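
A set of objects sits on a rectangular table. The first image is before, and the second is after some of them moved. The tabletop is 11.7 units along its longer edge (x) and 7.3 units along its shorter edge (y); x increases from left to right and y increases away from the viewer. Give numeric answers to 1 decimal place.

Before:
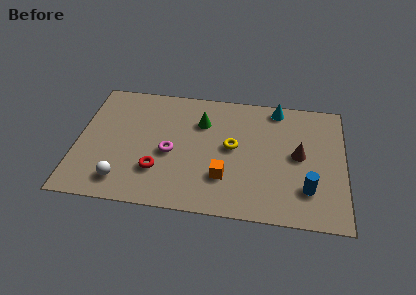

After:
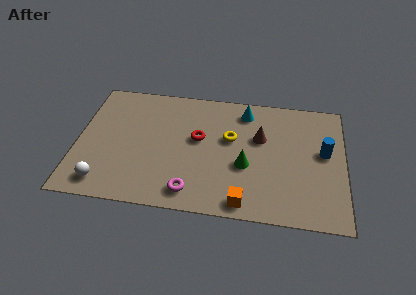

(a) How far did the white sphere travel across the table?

0.8

The white sphere was near (2.1, 1.3) before and (1.3, 1.1) after, so it travelled √(0.8² + 0.2²) ≈ 0.8 units.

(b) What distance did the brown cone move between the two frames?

1.9

The brown cone moved from about (9.7, 3.8) to (8.0, 4.6), a distance of √(1.7² + 0.8²) ≈ 1.9.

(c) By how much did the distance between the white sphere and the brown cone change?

-0.4

They were about 8.0 units apart before and 7.6 after — 0.4 units closer together.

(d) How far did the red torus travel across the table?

2.7

The red torus was near (3.6, 2.1) before and (5.3, 4.2) after, so it travelled √(1.7² + 2.1²) ≈ 2.7 units.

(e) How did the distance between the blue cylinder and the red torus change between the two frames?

-1.0

The distance was about 6.5 in the first image and 5.5 in the second, so they moved 1.0 units closer together.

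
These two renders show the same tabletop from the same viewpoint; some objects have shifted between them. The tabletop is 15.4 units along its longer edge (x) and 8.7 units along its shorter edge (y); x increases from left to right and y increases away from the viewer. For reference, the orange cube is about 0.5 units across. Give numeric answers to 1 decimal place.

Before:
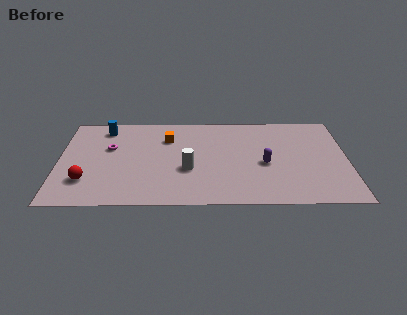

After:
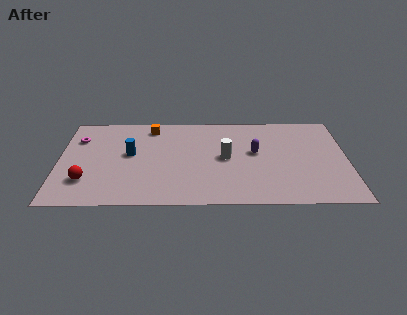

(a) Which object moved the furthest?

the blue cylinder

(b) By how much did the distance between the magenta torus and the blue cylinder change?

+1.3

The distance was about 1.9 in the first image and 3.2 in the second, so they moved 1.3 units further apart.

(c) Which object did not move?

the red sphere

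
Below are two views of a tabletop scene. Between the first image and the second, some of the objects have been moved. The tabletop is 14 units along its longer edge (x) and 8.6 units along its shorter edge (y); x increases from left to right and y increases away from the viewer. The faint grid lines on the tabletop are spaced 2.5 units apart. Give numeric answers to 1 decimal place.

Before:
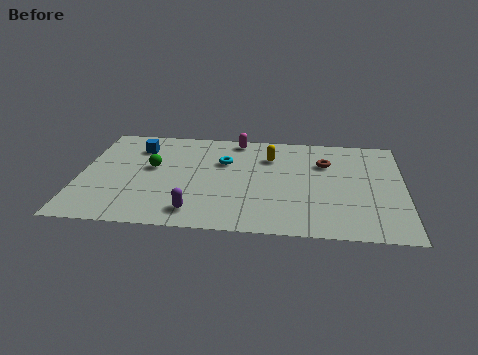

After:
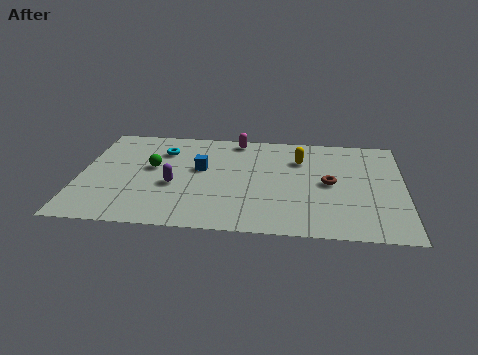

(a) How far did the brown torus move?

1.7

The brown torus was near (10.6, 6.0) before and (10.8, 4.3) after, so it travelled √(0.2² + 1.7²) ≈ 1.7 units.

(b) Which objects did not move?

the green sphere and the magenta capsule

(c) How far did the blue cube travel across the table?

3.2

The blue cube was near (2.4, 6.6) before and (5.2, 5.0) after, so it travelled √(2.8² + 1.6²) ≈ 3.2 units.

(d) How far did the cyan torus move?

2.8

From (6.2, 5.7) to (3.5, 6.4), the cyan torus covered √(2.7² + 0.7²) ≈ 2.8 units.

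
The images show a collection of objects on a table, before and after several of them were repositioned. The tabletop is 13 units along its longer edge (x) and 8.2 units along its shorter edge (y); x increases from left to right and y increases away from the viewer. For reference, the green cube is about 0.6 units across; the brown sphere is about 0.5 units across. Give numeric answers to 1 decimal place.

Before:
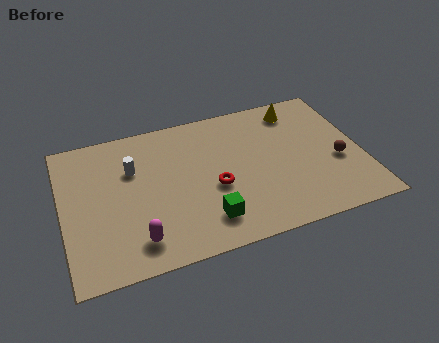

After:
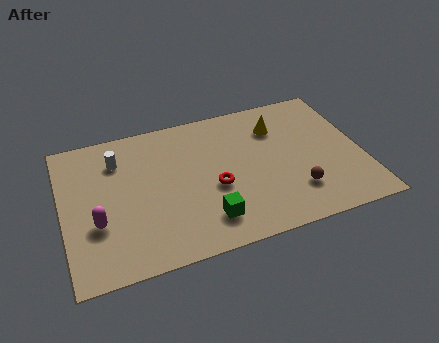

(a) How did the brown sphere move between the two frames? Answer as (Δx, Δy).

(-2.0, -1.2)

The brown sphere started near (11.9, 3.3) and ended near (9.9, 2.1).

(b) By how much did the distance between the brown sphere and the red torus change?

-1.8

They were about 5.4 units apart before and 3.6 after — 1.8 units closer together.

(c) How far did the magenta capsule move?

2.1

From (3.0, 1.5) to (1.4, 2.9), the magenta capsule covered √(1.6² + 1.4²) ≈ 2.1 units.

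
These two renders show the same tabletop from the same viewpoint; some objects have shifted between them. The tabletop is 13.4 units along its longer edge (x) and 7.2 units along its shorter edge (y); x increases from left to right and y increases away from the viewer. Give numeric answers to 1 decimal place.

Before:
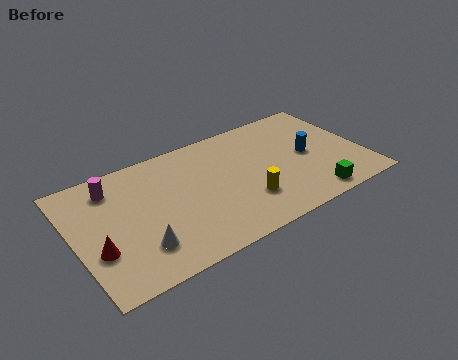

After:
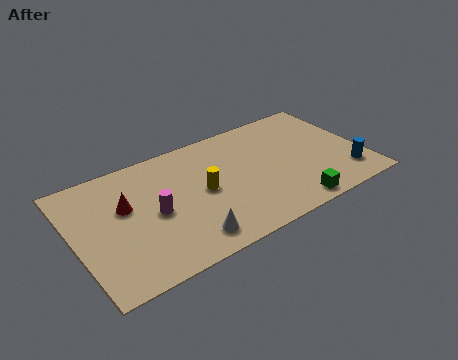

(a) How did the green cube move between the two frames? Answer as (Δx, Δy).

(-1.0, -0.1)

The green cube was at about (10.6, 0.9) and moved to about (9.6, 0.8).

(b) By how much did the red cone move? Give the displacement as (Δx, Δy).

(1.5, 1.9)

From the two frames, the red cone sits at roughly (0.9, 2.5) before and (2.4, 4.4) after.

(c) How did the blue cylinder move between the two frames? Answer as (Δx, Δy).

(1.5, -2.0)

The blue cylinder started near (10.9, 3.6) and ended near (12.4, 1.6).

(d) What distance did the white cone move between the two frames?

2.2

The white cone was near (2.7, 1.8) before and (4.8, 1.2) after, so it travelled √(2.1² + 0.6²) ≈ 2.2 units.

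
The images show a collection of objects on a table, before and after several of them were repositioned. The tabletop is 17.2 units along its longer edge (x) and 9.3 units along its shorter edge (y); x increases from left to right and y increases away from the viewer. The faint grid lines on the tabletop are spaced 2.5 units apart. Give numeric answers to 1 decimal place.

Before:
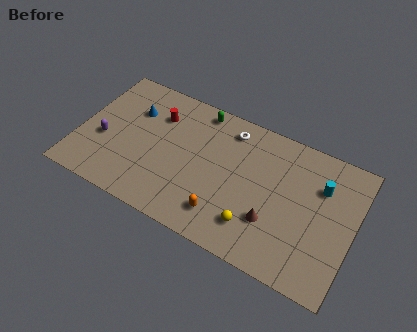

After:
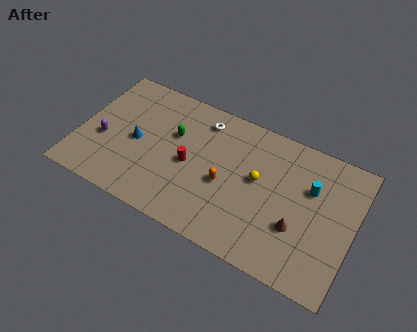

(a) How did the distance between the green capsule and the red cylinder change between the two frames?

-0.9

Before: roughly 2.9 units apart; after: 2.0. That's 0.9 units closer together.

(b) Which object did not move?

the purple capsule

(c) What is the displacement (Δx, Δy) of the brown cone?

(1.5, 0.3)

The brown cone started near (12.4, 2.9) and ended near (13.9, 3.2).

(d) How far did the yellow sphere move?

3.1

From (11.4, 2.1) to (11.2, 5.2), the yellow sphere covered √(0.2² + 3.1²) ≈ 3.1 units.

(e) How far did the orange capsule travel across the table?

2.1

From (9.5, 1.9) to (9.3, 4.0), the orange capsule covered √(0.2² + 2.1²) ≈ 2.1 units.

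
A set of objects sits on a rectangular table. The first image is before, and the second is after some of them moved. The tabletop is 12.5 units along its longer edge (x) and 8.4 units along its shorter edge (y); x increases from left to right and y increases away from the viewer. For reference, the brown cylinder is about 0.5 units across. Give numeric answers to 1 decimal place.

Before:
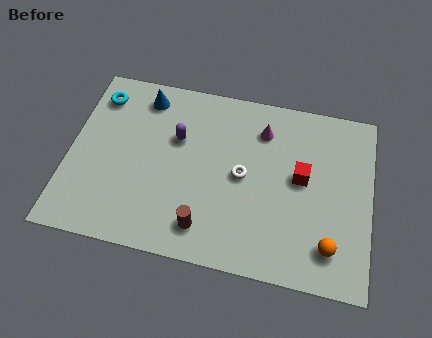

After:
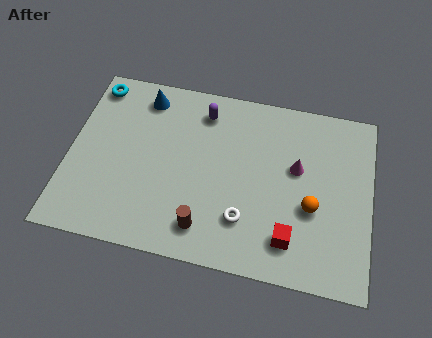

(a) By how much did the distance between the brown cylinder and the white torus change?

-1.3

Before: roughly 3.0 units apart; after: 1.7. That's 1.3 units closer together.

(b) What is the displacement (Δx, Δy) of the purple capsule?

(1.0, 1.5)

The purple capsule started near (4.4, 5.4) and ended near (5.4, 6.9).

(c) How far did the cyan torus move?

0.5

From (1.0, 6.8) to (0.8, 7.3), the cyan torus covered √(0.2² + 0.5²) ≈ 0.5 units.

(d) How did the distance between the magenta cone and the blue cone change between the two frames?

+1.8

The distance was about 5.0 in the first image and 6.8 in the second, so they moved 1.8 units further apart.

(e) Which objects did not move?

the blue cone and the brown cylinder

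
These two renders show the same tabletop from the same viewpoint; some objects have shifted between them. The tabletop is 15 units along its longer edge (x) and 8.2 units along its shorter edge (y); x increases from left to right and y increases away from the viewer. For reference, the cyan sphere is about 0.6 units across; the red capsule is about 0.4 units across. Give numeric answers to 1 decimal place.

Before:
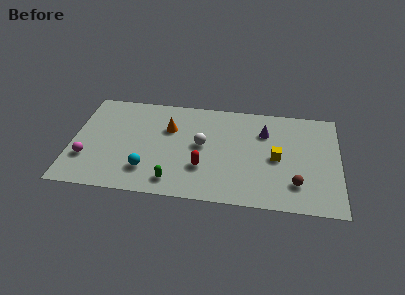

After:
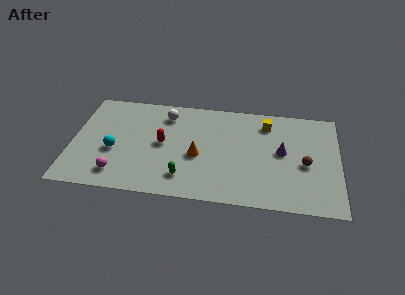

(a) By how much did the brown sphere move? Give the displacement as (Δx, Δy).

(0.5, 1.6)

The brown sphere was at about (12.6, 2.0) and moved to about (13.1, 3.6).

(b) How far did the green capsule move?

0.7

From (5.8, 1.3) to (6.4, 1.7), the green capsule covered √(0.6² + 0.4²) ≈ 0.7 units.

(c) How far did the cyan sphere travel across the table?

2.3

The cyan sphere was near (4.3, 2.0) before and (2.4, 3.3) after, so it travelled √(1.9² + 1.3²) ≈ 2.3 units.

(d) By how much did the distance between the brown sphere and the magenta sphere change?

-1.1

The distance was about 11.7 in the first image and 10.6 in the second, so they moved 1.1 units closer together.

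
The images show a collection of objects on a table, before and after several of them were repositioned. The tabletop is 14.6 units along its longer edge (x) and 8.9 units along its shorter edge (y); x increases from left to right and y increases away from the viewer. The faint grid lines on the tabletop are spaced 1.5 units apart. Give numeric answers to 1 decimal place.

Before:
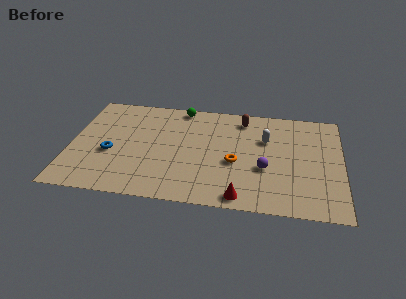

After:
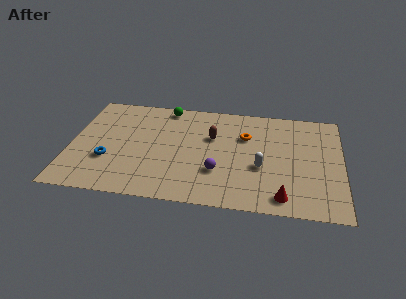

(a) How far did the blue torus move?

0.6

The blue torus moved from about (2.2, 3.6) to (2.1, 3.0), a distance of √(0.1² + 0.6²) ≈ 0.6.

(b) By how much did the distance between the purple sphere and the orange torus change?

+1.9

Before: roughly 1.6 units apart; after: 3.5. That's 1.9 units further apart.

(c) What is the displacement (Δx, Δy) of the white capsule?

(-0.2, -2.4)

From the two frames, the white capsule sits at roughly (10.5, 5.9) before and (10.3, 3.5) after.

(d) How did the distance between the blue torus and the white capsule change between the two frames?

-0.4

They were about 8.6 units apart before and 8.2 after — 0.4 units closer together.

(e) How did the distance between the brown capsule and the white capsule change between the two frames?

+1.4

They were about 2.1 units apart before and 3.5 after — 1.4 units further apart.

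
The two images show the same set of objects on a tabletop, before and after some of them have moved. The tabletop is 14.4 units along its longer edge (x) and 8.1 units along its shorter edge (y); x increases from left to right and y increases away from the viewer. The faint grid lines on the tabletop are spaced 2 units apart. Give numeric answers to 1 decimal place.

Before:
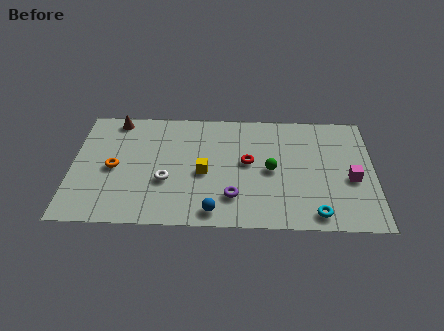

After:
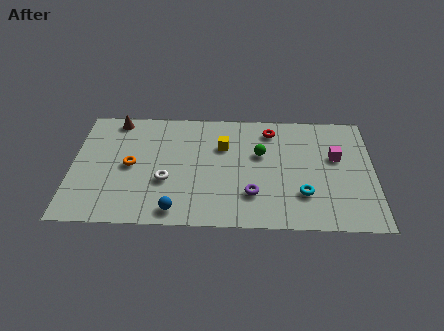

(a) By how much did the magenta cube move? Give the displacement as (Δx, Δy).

(-0.7, 1.5)

The magenta cube was at about (13.3, 3.4) and moved to about (12.6, 4.9).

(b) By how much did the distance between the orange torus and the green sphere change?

-1.2

The distance was about 7.5 in the first image and 6.3 in the second, so they moved 1.2 units closer together.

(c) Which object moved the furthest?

the red torus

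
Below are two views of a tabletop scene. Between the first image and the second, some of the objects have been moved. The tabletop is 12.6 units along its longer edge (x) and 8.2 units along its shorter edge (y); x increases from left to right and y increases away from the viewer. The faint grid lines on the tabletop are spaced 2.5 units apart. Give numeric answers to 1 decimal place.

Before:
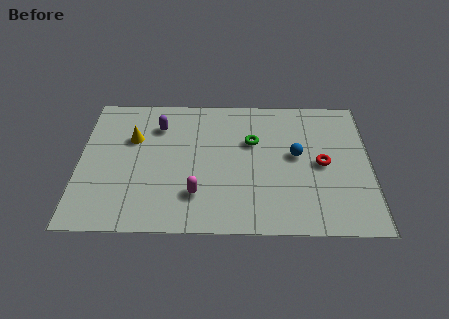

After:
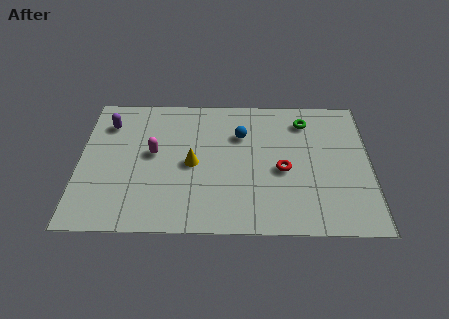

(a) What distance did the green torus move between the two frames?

2.6

The green torus was near (7.5, 5.3) before and (9.8, 6.6) after, so it travelled √(2.3² + 1.3²) ≈ 2.6 units.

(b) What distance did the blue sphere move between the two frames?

2.7

The blue sphere moved from about (9.4, 4.5) to (7.0, 5.7), a distance of √(2.4² + 1.2²) ≈ 2.7.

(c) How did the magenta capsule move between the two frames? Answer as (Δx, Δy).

(-1.9, 2.4)

The magenta capsule was at about (5.1, 2.1) and moved to about (3.2, 4.5).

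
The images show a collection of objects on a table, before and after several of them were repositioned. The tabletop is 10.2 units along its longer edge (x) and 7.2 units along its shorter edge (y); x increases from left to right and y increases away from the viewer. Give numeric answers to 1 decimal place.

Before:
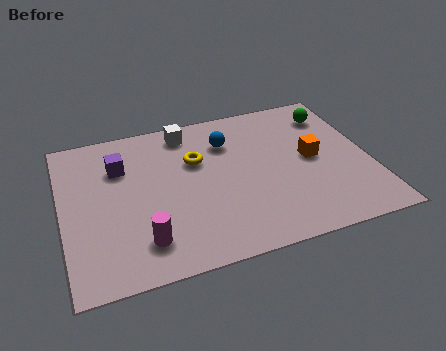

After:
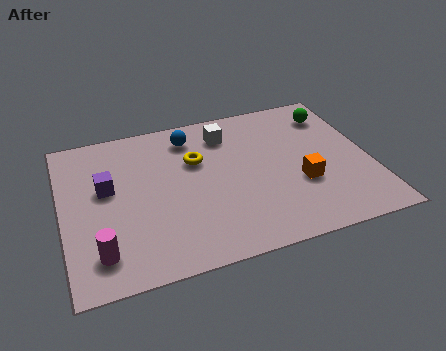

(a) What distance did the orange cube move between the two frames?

1.2

The orange cube was near (8.3, 3.7) before and (7.8, 2.6) after, so it travelled √(0.5² + 1.1²) ≈ 1.2 units.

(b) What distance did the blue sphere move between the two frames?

1.3

The blue sphere moved from about (5.6, 5.3) to (4.4, 5.9), a distance of √(1.2² + 0.6²) ≈ 1.3.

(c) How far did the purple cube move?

1.0

The purple cube was near (2.0, 5.1) before and (1.5, 4.2) after, so it travelled √(0.5² + 0.9²) ≈ 1.0 units.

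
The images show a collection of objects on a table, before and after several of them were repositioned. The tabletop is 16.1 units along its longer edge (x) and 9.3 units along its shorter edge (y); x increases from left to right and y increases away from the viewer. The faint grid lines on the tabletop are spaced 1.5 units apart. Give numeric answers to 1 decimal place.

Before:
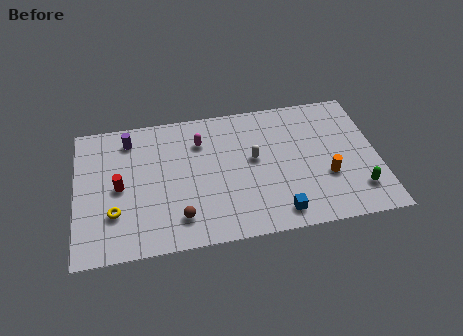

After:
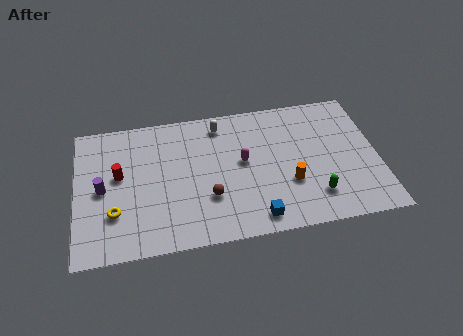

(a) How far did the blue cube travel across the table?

1.2

From (10.6, 1.3) to (9.4, 1.2), the blue cube covered √(1.2² + 0.1²) ≈ 1.2 units.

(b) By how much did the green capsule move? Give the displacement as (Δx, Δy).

(-2.3, 0.0)

From the two frames, the green capsule sits at roughly (14.9, 2.1) before and (12.6, 2.1) after.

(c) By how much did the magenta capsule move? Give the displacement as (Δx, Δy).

(2.2, -1.8)

From the two frames, the magenta capsule sits at roughly (6.7, 6.9) before and (8.9, 5.1) after.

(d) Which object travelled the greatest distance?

the purple cylinder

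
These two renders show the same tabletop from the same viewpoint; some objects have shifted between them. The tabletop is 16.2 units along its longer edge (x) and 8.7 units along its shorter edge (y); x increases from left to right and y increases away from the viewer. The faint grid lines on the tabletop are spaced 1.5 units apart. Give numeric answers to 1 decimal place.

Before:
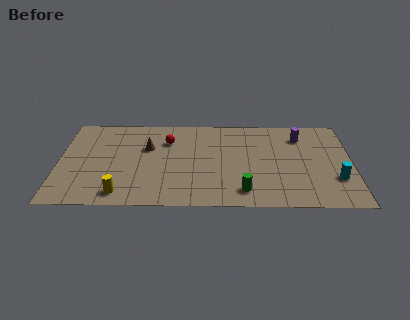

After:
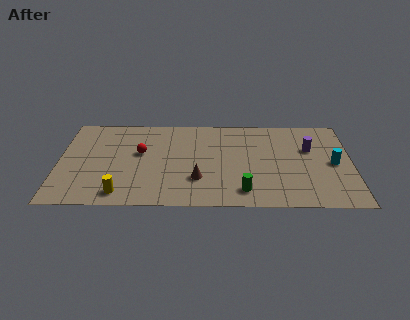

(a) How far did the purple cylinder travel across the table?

1.3

The purple cylinder moved from about (13.4, 6.8) to (13.9, 5.6), a distance of √(0.5² + 1.2²) ≈ 1.3.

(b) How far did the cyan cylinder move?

1.5

The cyan cylinder was near (15.3, 2.7) before and (15.2, 4.2) after, so it travelled √(0.1² + 1.5²) ≈ 1.5 units.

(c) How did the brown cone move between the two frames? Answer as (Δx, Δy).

(2.8, -3.0)

The brown cone was at about (4.9, 5.6) and moved to about (7.7, 2.6).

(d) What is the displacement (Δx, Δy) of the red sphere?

(-1.5, -1.2)

From the two frames, the red sphere sits at roughly (6.0, 6.3) before and (4.5, 5.1) after.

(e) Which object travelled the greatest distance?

the brown cone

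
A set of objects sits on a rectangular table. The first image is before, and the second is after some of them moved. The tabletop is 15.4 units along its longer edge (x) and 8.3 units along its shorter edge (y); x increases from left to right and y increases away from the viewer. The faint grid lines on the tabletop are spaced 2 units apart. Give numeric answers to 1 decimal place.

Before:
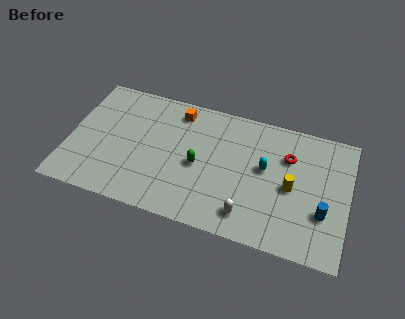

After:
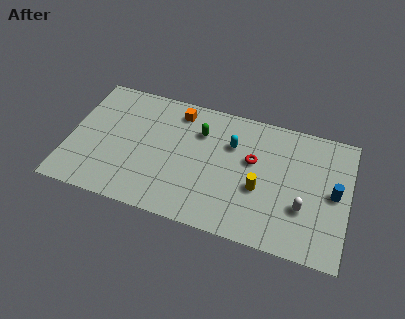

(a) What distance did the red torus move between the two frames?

2.1

The red torus moved from about (12.0, 5.8) to (10.1, 5.0), a distance of √(1.9² + 0.8²) ≈ 2.1.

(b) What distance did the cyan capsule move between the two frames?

2.1

The cyan capsule moved from about (10.8, 4.7) to (8.9, 5.7), a distance of √(1.9² + 1.0²) ≈ 2.1.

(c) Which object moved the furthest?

the white capsule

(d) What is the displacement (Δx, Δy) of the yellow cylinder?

(-1.7, -0.6)

From the two frames, the yellow cylinder sits at roughly (12.3, 3.9) before and (10.6, 3.3) after.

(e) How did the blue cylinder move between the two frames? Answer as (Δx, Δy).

(0.5, 1.4)

The blue cylinder was at about (14.1, 2.8) and moved to about (14.6, 4.2).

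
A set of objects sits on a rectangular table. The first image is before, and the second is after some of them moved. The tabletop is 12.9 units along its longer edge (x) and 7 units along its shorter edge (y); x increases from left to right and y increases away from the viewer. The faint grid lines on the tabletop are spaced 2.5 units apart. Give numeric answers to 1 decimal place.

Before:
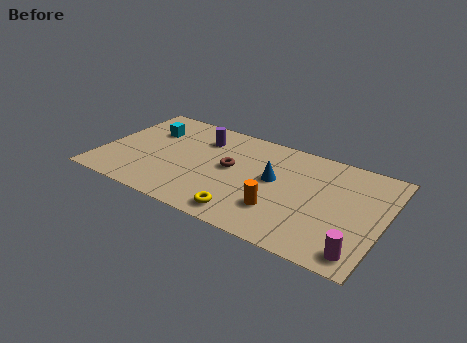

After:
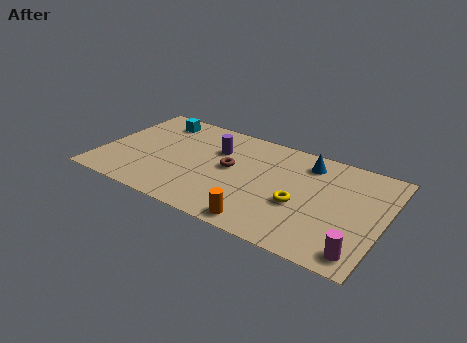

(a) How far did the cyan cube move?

0.9

The cyan cube moved from about (1.9, 4.9) to (2.1, 5.8), a distance of √(0.2² + 0.9²) ≈ 0.9.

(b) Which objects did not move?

the brown torus and the magenta cylinder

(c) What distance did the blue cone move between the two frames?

2.2

The blue cone moved from about (7.9, 3.9) to (9.2, 5.7), a distance of √(1.3² + 1.8²) ≈ 2.2.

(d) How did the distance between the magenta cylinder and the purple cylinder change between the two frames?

-0.9

The distance was about 8.9 in the first image and 8.0 in the second, so they moved 0.9 units closer together.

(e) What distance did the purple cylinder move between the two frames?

0.9

From (4.3, 5.3) to (5.1, 4.8), the purple cylinder covered √(0.8² + 0.5²) ≈ 0.9 units.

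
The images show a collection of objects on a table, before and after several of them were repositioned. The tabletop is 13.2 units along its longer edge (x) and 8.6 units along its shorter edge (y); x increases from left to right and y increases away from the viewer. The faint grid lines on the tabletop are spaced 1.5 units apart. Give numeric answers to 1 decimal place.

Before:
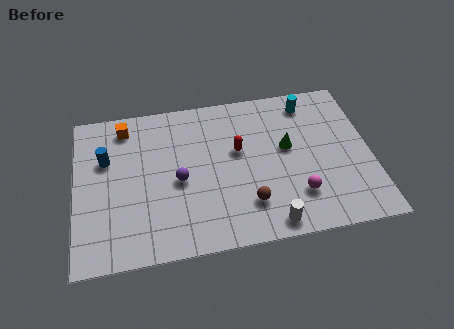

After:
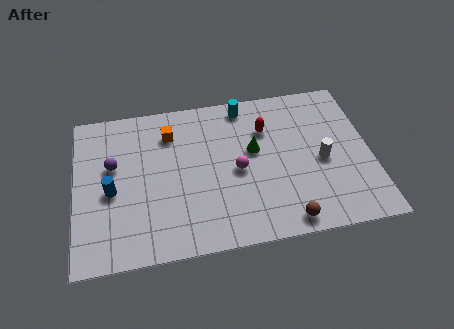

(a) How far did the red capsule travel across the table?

1.6

The red capsule was near (7.3, 5.1) before and (8.6, 6.1) after, so it travelled √(1.3² + 1.0²) ≈ 1.6 units.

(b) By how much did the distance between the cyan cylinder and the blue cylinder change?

-2.2

They were about 9.4 units apart before and 7.2 after — 2.2 units closer together.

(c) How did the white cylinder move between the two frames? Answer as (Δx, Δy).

(2.5, 3.0)

The white cylinder was at about (8.5, 0.9) and moved to about (11.0, 3.9).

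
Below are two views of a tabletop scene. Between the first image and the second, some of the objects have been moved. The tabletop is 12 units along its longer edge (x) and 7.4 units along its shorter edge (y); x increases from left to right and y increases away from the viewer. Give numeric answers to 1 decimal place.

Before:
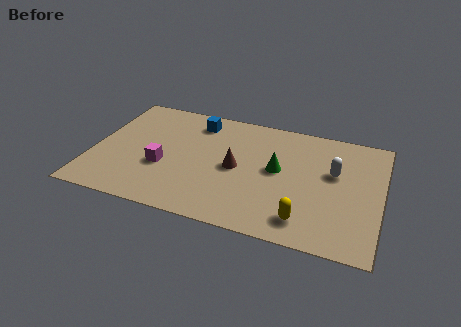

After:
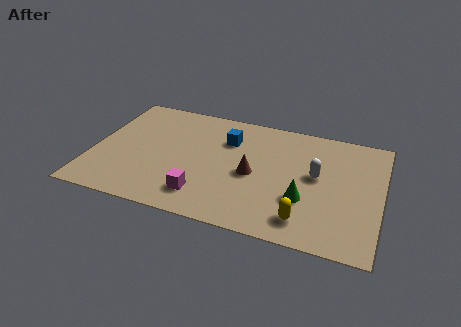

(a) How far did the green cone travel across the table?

1.9

From (7.7, 4.0) to (8.9, 2.5), the green cone covered √(1.2² + 1.5²) ≈ 1.9 units.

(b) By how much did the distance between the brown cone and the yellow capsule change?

-0.7

The distance was about 3.8 in the first image and 3.1 in the second, so they moved 0.7 units closer together.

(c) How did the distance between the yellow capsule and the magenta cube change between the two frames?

-2.0

They were about 6.2 units apart before and 4.2 after — 2.0 units closer together.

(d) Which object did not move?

the yellow capsule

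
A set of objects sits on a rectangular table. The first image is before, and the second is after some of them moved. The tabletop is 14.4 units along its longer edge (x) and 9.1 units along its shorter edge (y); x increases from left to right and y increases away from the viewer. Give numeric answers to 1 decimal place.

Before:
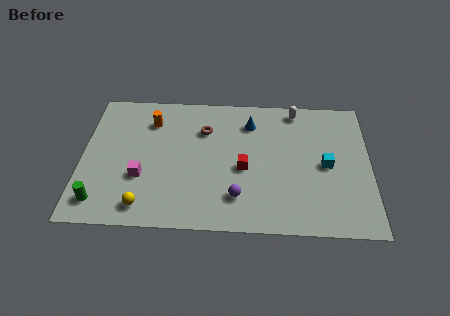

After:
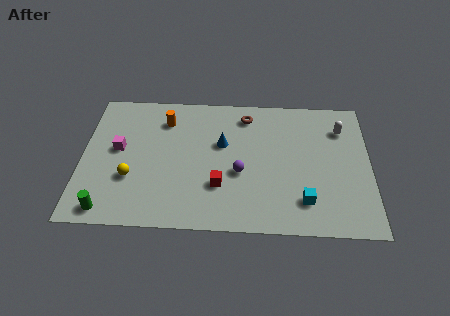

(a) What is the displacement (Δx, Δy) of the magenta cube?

(-1.2, 1.8)

From the two frames, the magenta cube sits at roughly (3.0, 3.2) before and (1.8, 5.0) after.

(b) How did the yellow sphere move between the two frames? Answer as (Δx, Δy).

(-0.7, 1.8)

From the two frames, the yellow sphere sits at roughly (3.2, 1.3) before and (2.5, 3.1) after.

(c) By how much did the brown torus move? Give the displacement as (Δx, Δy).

(2.1, 1.1)

From the two frames, the brown torus sits at roughly (6.1, 6.5) before and (8.2, 7.6) after.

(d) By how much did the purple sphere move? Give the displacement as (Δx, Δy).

(0.1, 1.6)

From the two frames, the purple sphere sits at roughly (7.8, 2.1) before and (7.9, 3.7) after.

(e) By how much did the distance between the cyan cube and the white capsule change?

+1.3

Before: roughly 4.0 units apart; after: 5.3. That's 1.3 units further apart.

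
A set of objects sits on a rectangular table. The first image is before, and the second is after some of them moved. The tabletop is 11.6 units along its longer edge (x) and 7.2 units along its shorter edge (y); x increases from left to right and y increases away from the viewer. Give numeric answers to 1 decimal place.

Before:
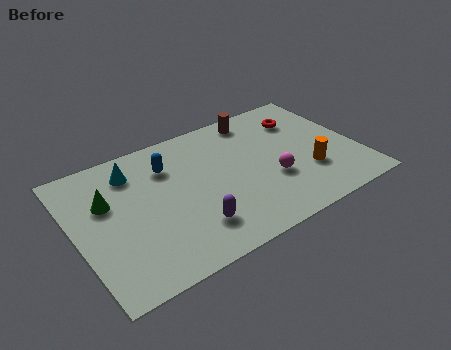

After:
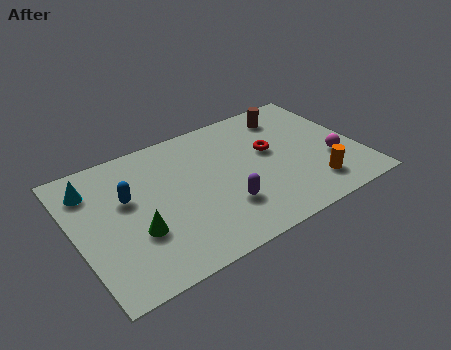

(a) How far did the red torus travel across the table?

2.0

From (9.7, 5.4) to (8.1, 4.2), the red torus covered √(1.6² + 1.2²) ≈ 2.0 units.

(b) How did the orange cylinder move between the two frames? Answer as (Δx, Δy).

(0.0, -0.8)

From the two frames, the orange cylinder sits at roughly (9.4, 2.3) before and (9.4, 1.5) after.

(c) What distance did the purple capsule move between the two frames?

1.5

The purple capsule moved from about (4.4, 1.7) to (5.8, 2.1), a distance of √(1.4² + 0.4²) ≈ 1.5.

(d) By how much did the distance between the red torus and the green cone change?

-2.3

Before: roughly 8.3 units apart; after: 6.0. That's 2.3 units closer together.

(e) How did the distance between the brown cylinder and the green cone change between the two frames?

+1.0

They were about 6.7 units apart before and 7.7 after — 1.0 units further apart.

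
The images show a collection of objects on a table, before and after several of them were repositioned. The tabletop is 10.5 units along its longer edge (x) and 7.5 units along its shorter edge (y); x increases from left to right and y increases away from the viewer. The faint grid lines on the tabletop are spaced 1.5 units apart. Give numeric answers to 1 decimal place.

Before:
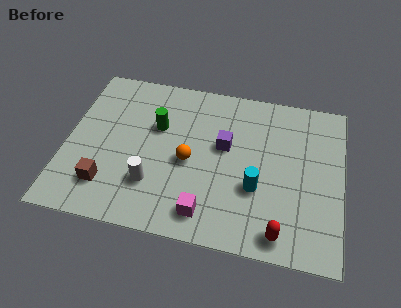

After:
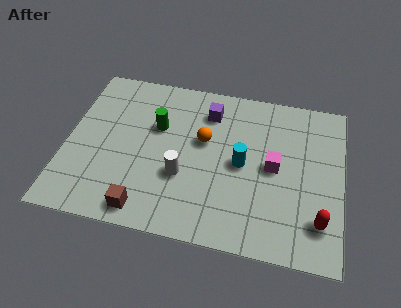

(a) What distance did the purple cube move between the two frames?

1.7

From (6.0, 4.4) to (5.3, 5.9), the purple cube covered √(0.7² + 1.5²) ≈ 1.7 units.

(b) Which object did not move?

the green cylinder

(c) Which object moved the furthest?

the magenta cube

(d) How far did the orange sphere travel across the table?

1.2

The orange sphere was near (4.7, 3.4) before and (5.2, 4.5) after, so it travelled √(0.5² + 1.1²) ≈ 1.2 units.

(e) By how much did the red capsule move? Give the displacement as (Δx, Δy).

(1.4, 0.8)

The red capsule started near (8.3, 0.9) and ended near (9.7, 1.7).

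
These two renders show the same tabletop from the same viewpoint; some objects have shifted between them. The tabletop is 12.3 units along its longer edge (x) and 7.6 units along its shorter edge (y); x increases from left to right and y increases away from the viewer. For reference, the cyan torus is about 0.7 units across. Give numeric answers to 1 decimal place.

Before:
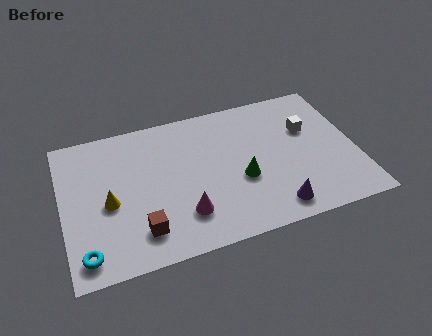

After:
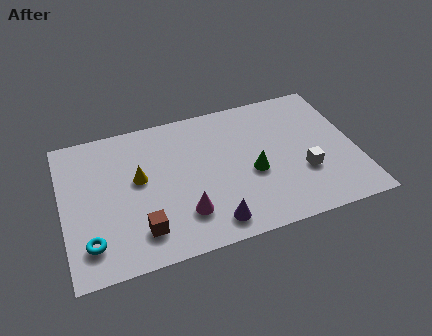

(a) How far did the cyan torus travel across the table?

0.5

The cyan torus was near (0.8, 1.1) before and (1.0, 1.6) after, so it travelled √(0.2² + 0.5²) ≈ 0.5 units.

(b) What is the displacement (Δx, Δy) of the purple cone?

(-2.6, 0.0)

The purple cone started near (8.6, 1.1) and ended near (6.0, 1.1).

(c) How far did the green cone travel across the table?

0.5

From (7.4, 3.0) to (7.9, 3.2), the green cone covered √(0.5² + 0.2²) ≈ 0.5 units.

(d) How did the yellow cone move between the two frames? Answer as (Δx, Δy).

(1.3, 0.9)

The yellow cone started near (1.9, 3.4) and ended near (3.2, 4.3).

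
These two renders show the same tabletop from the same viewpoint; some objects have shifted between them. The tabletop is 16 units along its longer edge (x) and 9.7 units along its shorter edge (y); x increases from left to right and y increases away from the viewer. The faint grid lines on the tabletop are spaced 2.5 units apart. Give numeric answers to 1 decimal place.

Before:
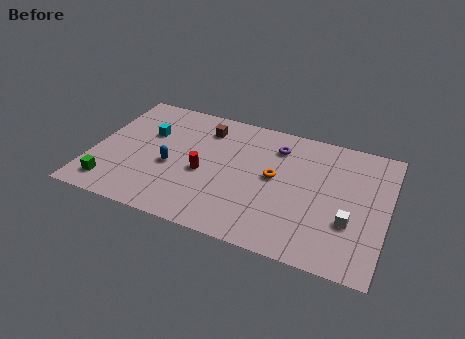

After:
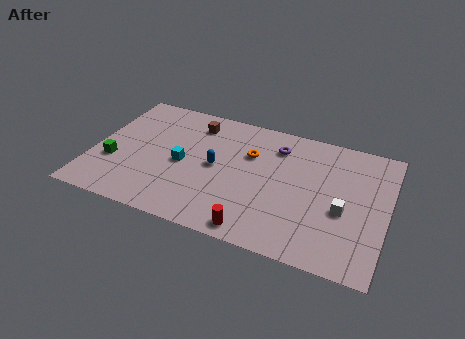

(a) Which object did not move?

the purple torus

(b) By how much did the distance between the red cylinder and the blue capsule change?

+2.9

The distance was about 1.8 in the first image and 4.7 in the second, so they moved 2.9 units further apart.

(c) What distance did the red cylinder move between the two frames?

4.5

The red cylinder moved from about (6.1, 4.2) to (9.3, 1.0), a distance of √(3.2² + 3.2²) ≈ 4.5.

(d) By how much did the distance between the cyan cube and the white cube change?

-2.9

The distance was about 11.7 in the first image and 8.8 in the second, so they moved 2.9 units closer together.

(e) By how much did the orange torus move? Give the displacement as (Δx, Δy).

(-1.5, 1.3)

The orange torus was at about (9.9, 5.2) and moved to about (8.4, 6.5).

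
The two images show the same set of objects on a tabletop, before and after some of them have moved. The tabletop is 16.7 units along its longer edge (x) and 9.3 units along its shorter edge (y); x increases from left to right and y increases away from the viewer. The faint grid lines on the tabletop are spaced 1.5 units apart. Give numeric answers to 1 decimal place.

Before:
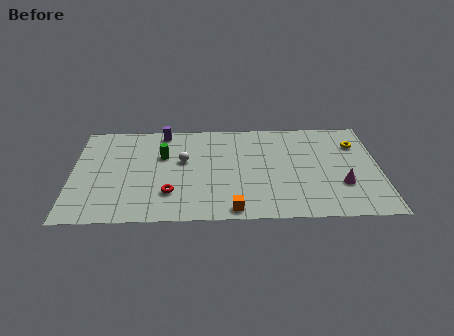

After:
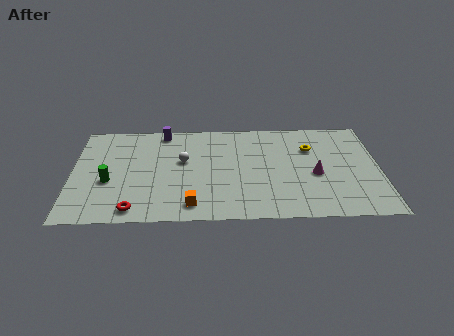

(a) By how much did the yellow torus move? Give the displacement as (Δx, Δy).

(-2.5, -0.3)

From the two frames, the yellow torus sits at roughly (15.5, 6.8) before and (13.0, 6.5) after.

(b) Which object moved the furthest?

the green cylinder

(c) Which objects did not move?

the white sphere and the purple cylinder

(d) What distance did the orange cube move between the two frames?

2.3

From (8.7, 0.9) to (6.5, 1.4), the orange cube covered √(2.2² + 0.5²) ≈ 2.3 units.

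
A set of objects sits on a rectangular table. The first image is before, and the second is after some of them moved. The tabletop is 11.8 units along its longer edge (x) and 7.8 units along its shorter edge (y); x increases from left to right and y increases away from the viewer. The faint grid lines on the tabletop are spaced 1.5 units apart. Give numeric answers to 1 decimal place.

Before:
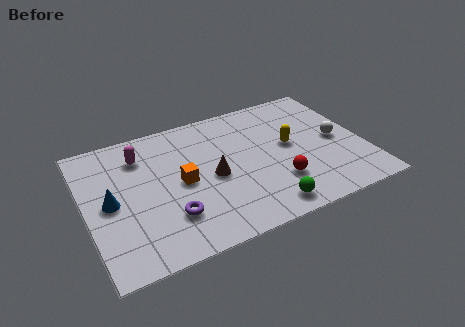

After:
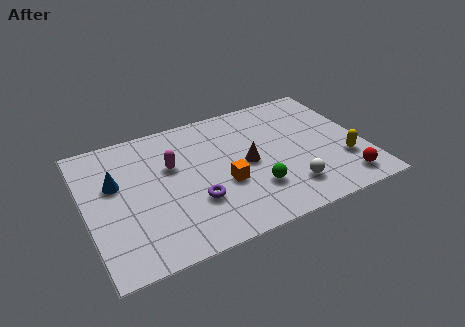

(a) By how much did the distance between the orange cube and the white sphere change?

-3.8

The distance was about 6.7 in the first image and 2.9 in the second, so they moved 3.8 units closer together.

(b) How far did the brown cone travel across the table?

1.5

The brown cone moved from about (5.3, 3.6) to (6.8, 3.8), a distance of √(1.5² + 0.2²) ≈ 1.5.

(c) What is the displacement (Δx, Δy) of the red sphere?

(2.7, -1.0)

From the two frames, the red sphere sits at roughly (7.9, 2.2) before and (10.6, 1.2) after.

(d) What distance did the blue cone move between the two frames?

1.0

From (1.0, 3.8) to (1.3, 4.8), the blue cone covered √(0.3² + 1.0²) ≈ 1.0 units.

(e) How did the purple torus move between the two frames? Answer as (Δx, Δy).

(1.1, 0.4)

The purple torus started near (3.3, 2.1) and ended near (4.4, 2.5).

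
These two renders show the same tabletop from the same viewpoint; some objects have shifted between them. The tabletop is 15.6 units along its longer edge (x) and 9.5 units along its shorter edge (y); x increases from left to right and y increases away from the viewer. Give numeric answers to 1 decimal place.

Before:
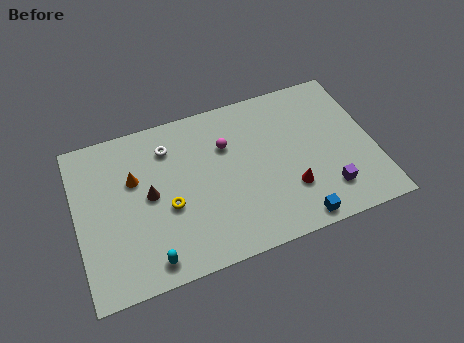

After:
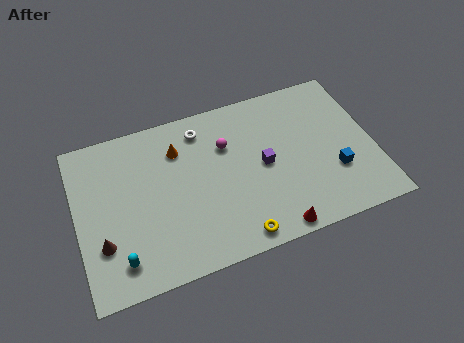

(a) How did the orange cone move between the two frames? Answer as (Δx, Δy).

(2.4, 1.0)

The orange cone started near (3.1, 6.1) and ended near (5.5, 7.1).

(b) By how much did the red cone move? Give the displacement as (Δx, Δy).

(-1.1, -2.0)

The red cone was at about (11.0, 2.8) and moved to about (9.9, 0.8).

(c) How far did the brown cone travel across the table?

3.3

The brown cone moved from about (3.8, 4.9) to (1.2, 2.9), a distance of √(2.6² + 2.0²) ≈ 3.3.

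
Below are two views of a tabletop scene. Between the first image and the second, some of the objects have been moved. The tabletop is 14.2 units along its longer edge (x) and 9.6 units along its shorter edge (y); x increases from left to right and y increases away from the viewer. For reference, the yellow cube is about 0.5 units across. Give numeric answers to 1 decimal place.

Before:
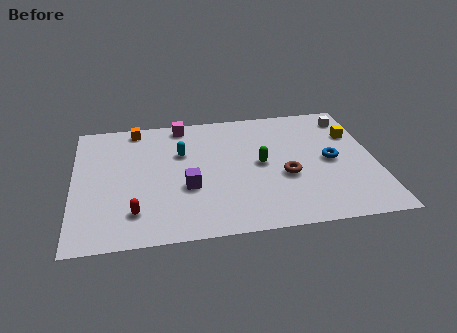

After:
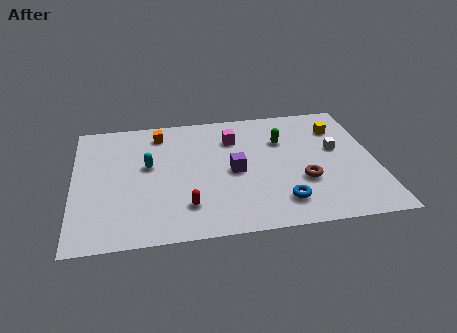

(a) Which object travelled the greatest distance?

the blue torus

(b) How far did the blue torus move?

3.8

From (12.1, 4.7) to (9.6, 1.9), the blue torus covered √(2.5² + 2.8²) ≈ 3.8 units.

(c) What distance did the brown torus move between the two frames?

0.9

From (9.9, 3.8) to (10.7, 3.3), the brown torus covered √(0.8² + 0.5²) ≈ 0.9 units.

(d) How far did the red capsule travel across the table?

2.4

The red capsule was near (2.8, 2.1) before and (5.2, 2.2) after, so it travelled √(2.4² + 0.1²) ≈ 2.4 units.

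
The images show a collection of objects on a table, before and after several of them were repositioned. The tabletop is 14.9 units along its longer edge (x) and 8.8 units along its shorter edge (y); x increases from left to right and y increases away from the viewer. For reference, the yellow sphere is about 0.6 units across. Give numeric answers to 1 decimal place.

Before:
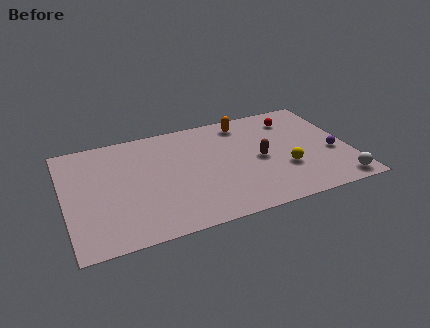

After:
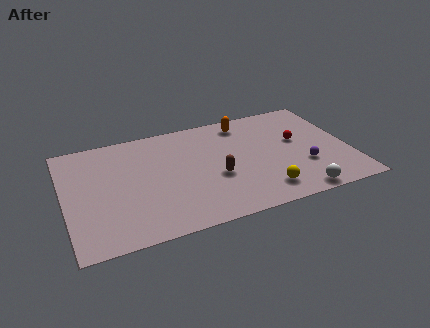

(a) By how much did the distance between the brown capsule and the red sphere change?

+1.3

They were about 3.5 units apart before and 4.8 after — 1.3 units further apart.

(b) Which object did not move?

the orange capsule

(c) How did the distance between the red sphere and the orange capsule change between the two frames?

+0.9

They were about 2.6 units apart before and 3.5 after — 0.9 units further apart.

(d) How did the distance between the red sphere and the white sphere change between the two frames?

-1.9

The distance was about 6.2 in the first image and 4.3 in the second, so they moved 1.9 units closer together.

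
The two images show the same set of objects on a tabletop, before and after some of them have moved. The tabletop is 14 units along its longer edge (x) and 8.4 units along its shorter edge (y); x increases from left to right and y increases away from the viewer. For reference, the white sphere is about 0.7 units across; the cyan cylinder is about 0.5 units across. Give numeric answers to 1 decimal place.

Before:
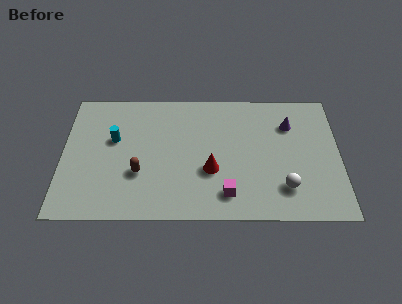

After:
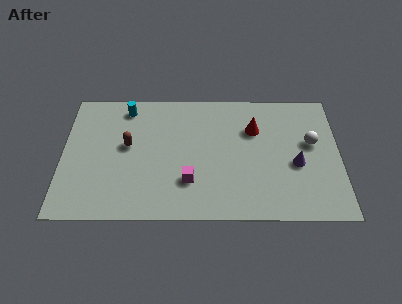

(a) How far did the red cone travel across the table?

3.5

The red cone moved from about (7.5, 3.1) to (9.7, 5.8), a distance of √(2.2² + 2.7²) ≈ 3.5.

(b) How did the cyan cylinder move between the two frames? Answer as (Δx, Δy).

(0.6, 2.1)

The cyan cylinder was at about (2.6, 5.1) and moved to about (3.2, 7.2).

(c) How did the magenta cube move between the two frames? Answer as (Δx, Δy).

(-1.9, 0.8)

The magenta cube was at about (8.3, 1.6) and moved to about (6.4, 2.4).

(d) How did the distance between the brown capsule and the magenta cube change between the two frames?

-0.7

The distance was about 4.6 in the first image and 3.9 in the second, so they moved 0.7 units closer together.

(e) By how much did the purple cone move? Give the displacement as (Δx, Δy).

(0.3, -2.6)

The purple cone started near (11.5, 6.1) and ended near (11.8, 3.5).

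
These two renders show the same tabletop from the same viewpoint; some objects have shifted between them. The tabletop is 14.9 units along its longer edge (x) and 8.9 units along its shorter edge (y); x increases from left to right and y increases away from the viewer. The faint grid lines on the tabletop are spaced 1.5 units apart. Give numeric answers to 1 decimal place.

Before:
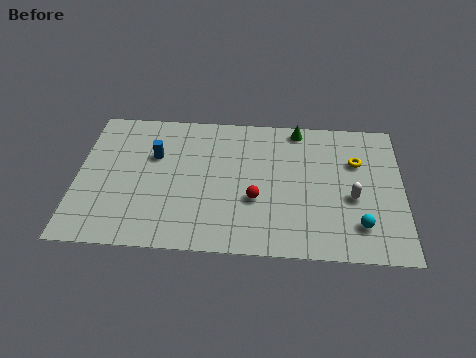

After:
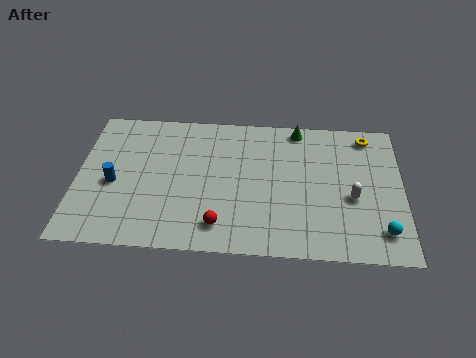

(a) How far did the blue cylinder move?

2.6

From (3.5, 5.8) to (1.7, 3.9), the blue cylinder covered √(1.8² + 1.9²) ≈ 2.6 units.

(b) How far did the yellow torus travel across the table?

1.8

From (12.8, 6.0) to (13.3, 7.7), the yellow torus covered √(0.5² + 1.7²) ≈ 1.8 units.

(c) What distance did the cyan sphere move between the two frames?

1.0

The cyan sphere was near (12.9, 2.0) before and (13.9, 1.7) after, so it travelled √(1.0² + 0.3²) ≈ 1.0 units.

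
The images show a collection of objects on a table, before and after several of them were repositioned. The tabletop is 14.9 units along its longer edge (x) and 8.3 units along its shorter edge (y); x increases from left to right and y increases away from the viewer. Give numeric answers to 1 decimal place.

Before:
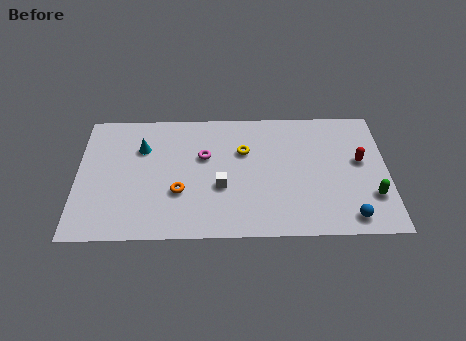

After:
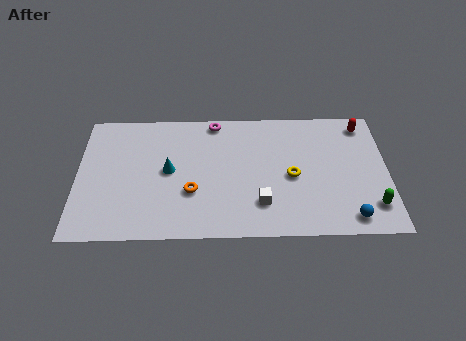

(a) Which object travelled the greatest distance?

the yellow torus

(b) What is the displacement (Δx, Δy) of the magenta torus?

(0.5, 2.3)

The magenta torus was at about (6.1, 5.2) and moved to about (6.6, 7.5).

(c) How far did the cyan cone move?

2.0

From (3.1, 5.8) to (4.4, 4.3), the cyan cone covered √(1.3² + 1.5²) ≈ 2.0 units.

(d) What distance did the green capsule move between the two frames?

0.6

The green capsule was near (14.1, 2.4) before and (14.1, 1.8) after, so it travelled √(0.0² + 0.6²) ≈ 0.6 units.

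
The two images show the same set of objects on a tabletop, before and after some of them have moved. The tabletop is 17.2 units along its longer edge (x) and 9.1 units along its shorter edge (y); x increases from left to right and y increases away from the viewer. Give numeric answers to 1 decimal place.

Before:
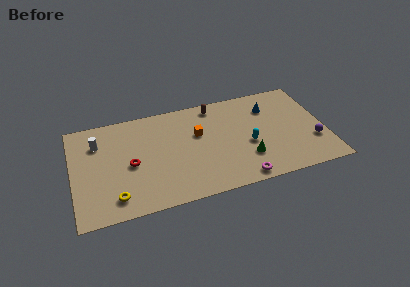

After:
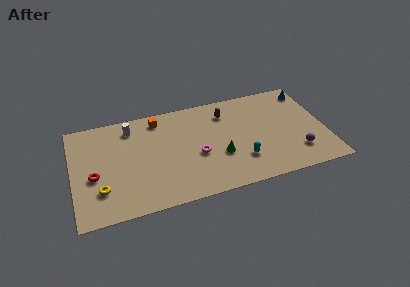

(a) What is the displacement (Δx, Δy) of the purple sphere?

(-1.2, -0.7)

The purple sphere was at about (16.3, 2.9) and moved to about (15.1, 2.2).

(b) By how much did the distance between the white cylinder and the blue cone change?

+0.5

Before: roughly 11.8 units apart; after: 12.3. That's 0.5 units further apart.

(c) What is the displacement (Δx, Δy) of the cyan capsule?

(-0.6, -1.3)

The cyan capsule started near (11.9, 3.8) and ended near (11.3, 2.5).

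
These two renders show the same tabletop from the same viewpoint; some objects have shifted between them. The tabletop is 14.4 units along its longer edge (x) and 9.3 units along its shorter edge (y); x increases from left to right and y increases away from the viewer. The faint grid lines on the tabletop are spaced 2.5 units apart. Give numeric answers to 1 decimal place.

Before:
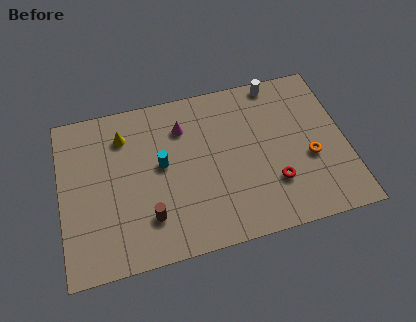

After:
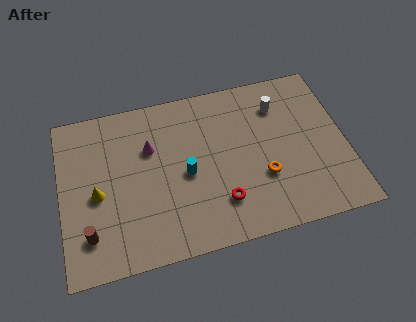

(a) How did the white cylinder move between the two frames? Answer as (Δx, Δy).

(0.0, -1.4)

The white cylinder started near (11.2, 8.5) and ended near (11.2, 7.1).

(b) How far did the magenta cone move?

1.9

The magenta cone was near (6.3, 7.0) before and (4.6, 6.2) after, so it travelled √(1.7² + 0.8²) ≈ 1.9 units.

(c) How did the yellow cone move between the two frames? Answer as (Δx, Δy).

(-1.5, -3.0)

The yellow cone was at about (3.3, 7.2) and moved to about (1.8, 4.2).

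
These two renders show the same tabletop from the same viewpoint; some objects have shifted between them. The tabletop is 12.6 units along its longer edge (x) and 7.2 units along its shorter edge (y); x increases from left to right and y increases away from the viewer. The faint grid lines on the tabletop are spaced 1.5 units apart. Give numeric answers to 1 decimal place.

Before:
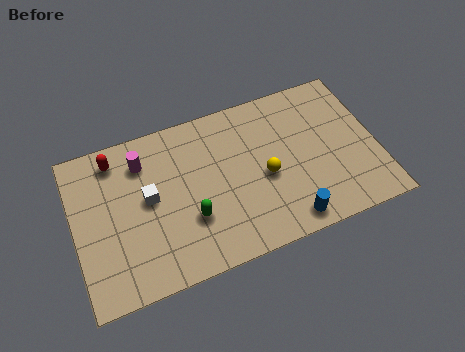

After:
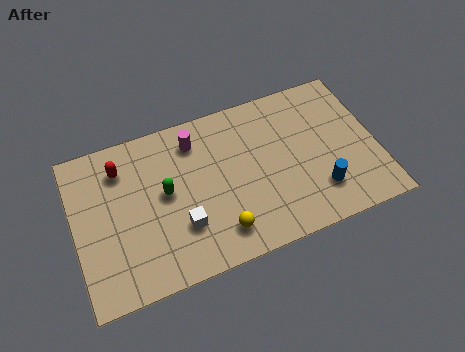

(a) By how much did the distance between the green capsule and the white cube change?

-0.4

They were about 2.2 units apart before and 1.8 after — 0.4 units closer together.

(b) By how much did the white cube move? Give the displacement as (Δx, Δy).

(1.2, -1.7)

The white cube started near (3.1, 3.9) and ended near (4.3, 2.2).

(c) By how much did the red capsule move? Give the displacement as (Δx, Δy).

(0.2, -0.5)

The red capsule was at about (1.9, 6.1) and moved to about (2.1, 5.6).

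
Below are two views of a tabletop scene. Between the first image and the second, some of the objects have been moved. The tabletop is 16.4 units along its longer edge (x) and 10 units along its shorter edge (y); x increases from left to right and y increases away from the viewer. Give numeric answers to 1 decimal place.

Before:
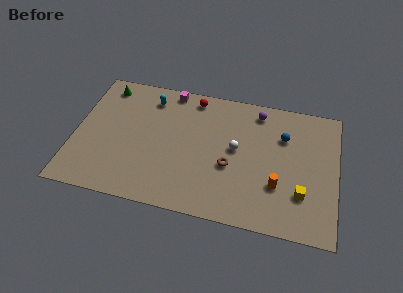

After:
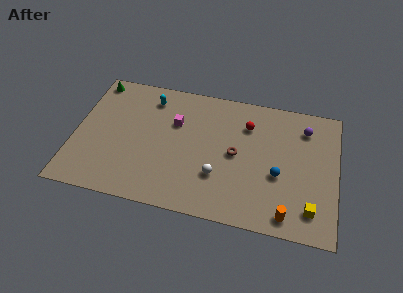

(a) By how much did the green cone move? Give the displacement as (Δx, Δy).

(-0.7, 0.3)

The green cone was at about (1.6, 8.6) and moved to about (0.9, 8.9).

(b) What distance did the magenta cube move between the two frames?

2.5

The magenta cube moved from about (5.7, 9.1) to (6.2, 6.6), a distance of √(0.5² + 2.5²) ≈ 2.5.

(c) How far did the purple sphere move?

3.1

From (11.3, 8.6) to (14.3, 7.9), the purple sphere covered √(3.0² + 0.7²) ≈ 3.1 units.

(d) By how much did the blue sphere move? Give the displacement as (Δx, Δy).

(-0.2, -3.0)

From the two frames, the blue sphere sits at roughly (13.0, 7.0) before and (12.8, 4.0) after.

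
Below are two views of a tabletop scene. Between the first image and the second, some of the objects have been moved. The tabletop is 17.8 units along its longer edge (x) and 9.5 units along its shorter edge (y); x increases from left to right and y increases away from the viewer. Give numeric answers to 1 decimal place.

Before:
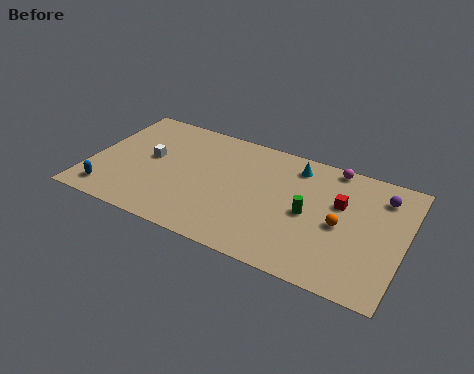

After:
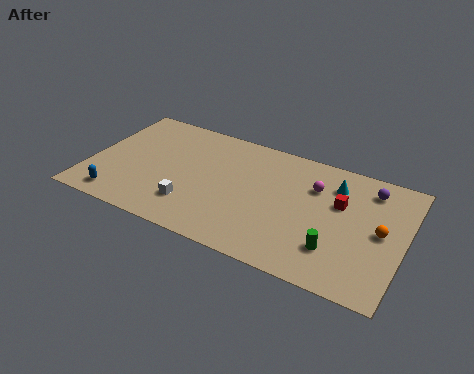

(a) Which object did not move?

the red cube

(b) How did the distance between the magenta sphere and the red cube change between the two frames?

-1.1

Before: roughly 2.8 units apart; after: 1.7. That's 1.1 units closer together.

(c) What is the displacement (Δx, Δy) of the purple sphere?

(-0.7, 0.3)

The purple sphere started near (16.3, 7.5) and ended near (15.6, 7.8).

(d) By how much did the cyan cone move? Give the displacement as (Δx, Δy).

(2.3, -0.6)

The cyan cone started near (11.4, 7.9) and ended near (13.7, 7.3).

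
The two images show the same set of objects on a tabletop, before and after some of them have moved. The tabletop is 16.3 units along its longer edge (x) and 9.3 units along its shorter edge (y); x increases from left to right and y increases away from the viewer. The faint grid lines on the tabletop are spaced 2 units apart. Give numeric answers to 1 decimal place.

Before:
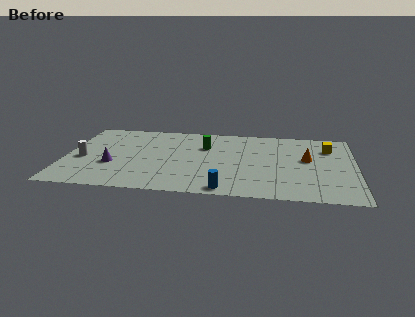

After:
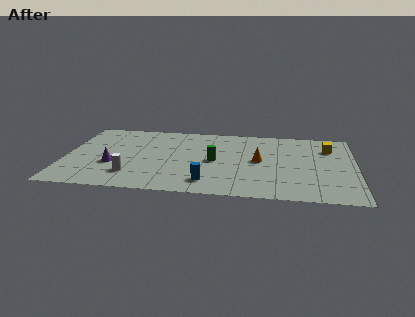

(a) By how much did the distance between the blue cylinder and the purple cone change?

-1.2

Before: roughly 6.9 units apart; after: 5.7. That's 1.2 units closer together.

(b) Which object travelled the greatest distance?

the white cylinder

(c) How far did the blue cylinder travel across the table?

1.3

From (9.1, 0.9) to (8.1, 1.7), the blue cylinder covered √(1.0² + 0.8²) ≈ 1.3 units.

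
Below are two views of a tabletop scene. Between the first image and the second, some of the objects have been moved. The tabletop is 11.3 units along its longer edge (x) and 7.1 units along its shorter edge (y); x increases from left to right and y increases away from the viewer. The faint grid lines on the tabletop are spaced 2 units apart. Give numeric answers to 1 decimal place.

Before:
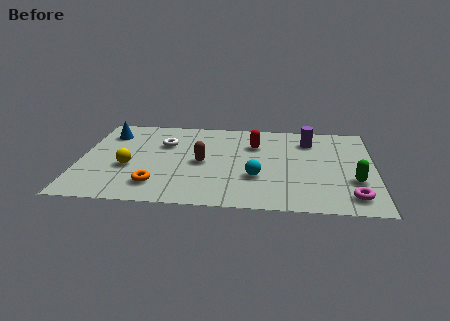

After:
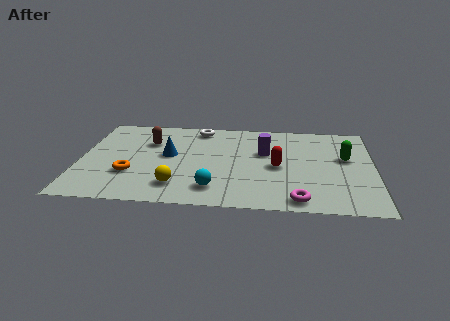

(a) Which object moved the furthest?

the blue cone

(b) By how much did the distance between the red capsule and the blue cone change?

-1.5

Before: roughly 5.7 units apart; after: 4.2. That's 1.5 units closer together.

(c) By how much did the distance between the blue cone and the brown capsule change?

-3.0

They were about 4.3 units apart before and 1.3 after — 3.0 units closer together.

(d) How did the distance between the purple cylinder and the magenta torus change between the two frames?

-0.8

They were about 4.6 units apart before and 3.8 after — 0.8 units closer together.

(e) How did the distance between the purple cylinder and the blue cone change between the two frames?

-4.1

They were about 7.8 units apart before and 3.7 after — 4.1 units closer together.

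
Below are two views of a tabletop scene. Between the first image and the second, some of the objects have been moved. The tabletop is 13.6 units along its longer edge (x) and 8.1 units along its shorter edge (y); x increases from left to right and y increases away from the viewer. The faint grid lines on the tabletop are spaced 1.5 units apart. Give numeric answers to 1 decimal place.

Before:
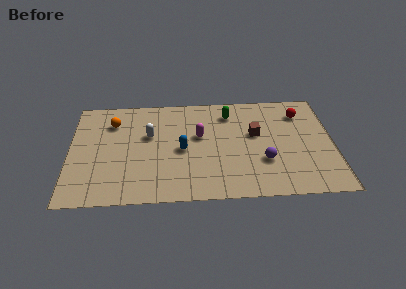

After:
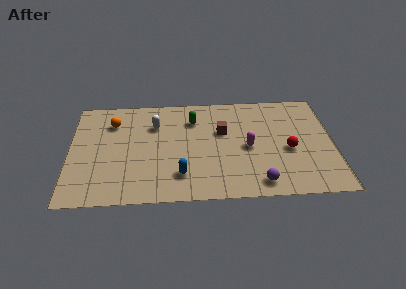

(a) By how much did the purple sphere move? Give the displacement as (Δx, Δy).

(-0.3, -1.6)

The purple sphere was at about (10.0, 2.7) and moved to about (9.7, 1.1).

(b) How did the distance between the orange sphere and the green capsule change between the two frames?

-1.9

The distance was about 6.1 in the first image and 4.2 in the second, so they moved 1.9 units closer together.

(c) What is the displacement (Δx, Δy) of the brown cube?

(-1.7, 0.3)

The brown cube was at about (9.6, 4.8) and moved to about (7.9, 5.1).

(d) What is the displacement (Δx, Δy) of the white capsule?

(0.3, 0.8)

The white capsule was at about (4.1, 5.0) and moved to about (4.4, 5.8).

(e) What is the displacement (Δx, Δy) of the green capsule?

(-1.9, -0.4)

The green capsule started near (8.3, 6.5) and ended near (6.4, 6.1).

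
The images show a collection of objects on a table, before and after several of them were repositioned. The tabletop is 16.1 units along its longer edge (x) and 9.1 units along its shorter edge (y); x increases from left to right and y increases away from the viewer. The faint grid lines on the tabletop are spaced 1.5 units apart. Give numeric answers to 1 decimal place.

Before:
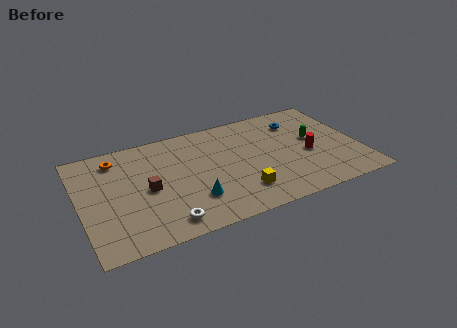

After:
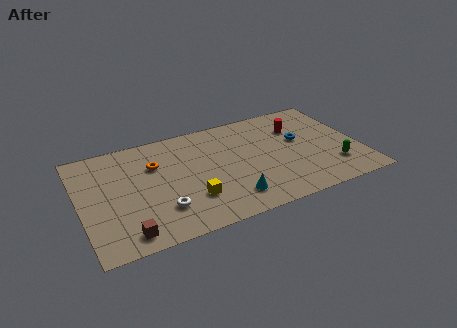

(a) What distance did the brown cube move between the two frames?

3.4

The brown cube moved from about (3.8, 4.3) to (2.3, 1.2), a distance of √(1.5² + 3.1²) ≈ 3.4.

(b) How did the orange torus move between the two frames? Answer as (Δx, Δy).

(2.1, -1.3)

The orange torus started near (2.3, 7.5) and ended near (4.4, 6.2).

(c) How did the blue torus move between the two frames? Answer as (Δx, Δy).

(-0.1, -1.7)

The blue torus was at about (12.9, 7.0) and moved to about (12.8, 5.3).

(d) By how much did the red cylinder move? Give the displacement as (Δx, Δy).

(-0.3, 2.6)

The red cylinder was at about (13.1, 3.9) and moved to about (12.8, 6.5).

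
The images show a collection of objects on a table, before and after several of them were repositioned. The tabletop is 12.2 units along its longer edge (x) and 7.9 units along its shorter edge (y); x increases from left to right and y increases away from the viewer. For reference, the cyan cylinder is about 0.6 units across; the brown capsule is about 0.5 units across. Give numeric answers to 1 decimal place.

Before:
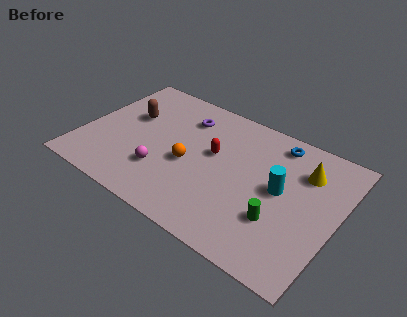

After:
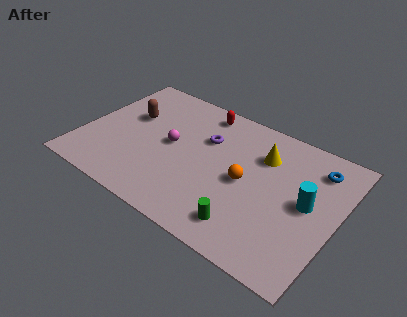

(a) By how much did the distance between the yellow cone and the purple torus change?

-3.2

Before: roughly 5.9 units apart; after: 2.7. That's 3.2 units closer together.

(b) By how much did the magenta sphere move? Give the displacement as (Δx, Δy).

(0.1, 1.8)

The magenta sphere was at about (4.1, 2.3) and moved to about (4.2, 4.1).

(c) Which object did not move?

the brown capsule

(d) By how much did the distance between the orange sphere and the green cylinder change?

-2.1

They were about 4.6 units apart before and 2.5 after — 2.1 units closer together.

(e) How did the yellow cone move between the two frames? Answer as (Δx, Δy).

(-2.0, -0.1)

The yellow cone started near (10.4, 5.8) and ended near (8.4, 5.7).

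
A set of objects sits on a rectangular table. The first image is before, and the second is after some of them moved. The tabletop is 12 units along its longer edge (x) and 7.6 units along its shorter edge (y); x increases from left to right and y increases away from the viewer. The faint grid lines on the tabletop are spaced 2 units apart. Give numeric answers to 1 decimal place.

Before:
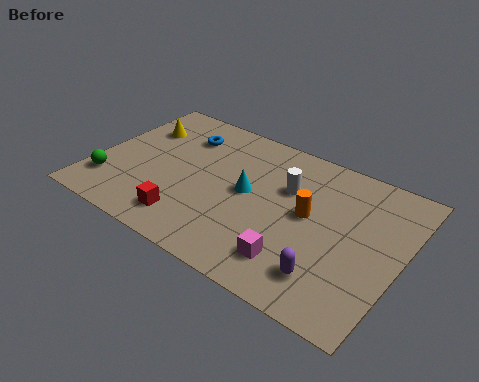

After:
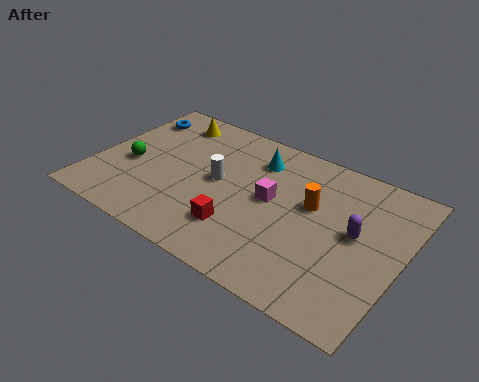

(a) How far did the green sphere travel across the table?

1.5

The green sphere moved from about (0.8, 1.8) to (1.4, 3.2), a distance of √(0.6² + 1.4²) ≈ 1.5.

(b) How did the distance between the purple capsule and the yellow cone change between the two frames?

-0.9

The distance was about 9.1 in the first image and 8.2 in the second, so they moved 0.9 units closer together.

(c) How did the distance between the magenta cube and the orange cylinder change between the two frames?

-0.9

Before: roughly 2.5 units apart; after: 1.6. That's 0.9 units closer together.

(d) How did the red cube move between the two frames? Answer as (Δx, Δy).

(1.9, 0.6)

From the two frames, the red cube sits at roughly (4.1, 1.4) before and (6.0, 2.0) after.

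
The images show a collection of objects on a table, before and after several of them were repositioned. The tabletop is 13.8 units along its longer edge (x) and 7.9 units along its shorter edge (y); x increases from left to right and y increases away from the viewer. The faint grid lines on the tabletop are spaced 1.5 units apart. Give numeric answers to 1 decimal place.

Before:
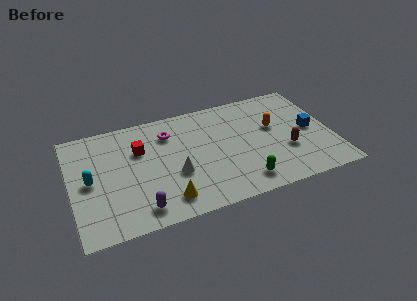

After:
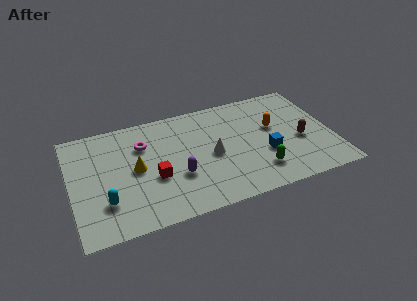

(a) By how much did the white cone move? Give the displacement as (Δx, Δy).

(2.0, 0.7)

The white cone started near (5.4, 3.0) and ended near (7.4, 3.7).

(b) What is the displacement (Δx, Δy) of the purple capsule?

(2.1, 1.6)

The purple capsule started near (3.4, 1.2) and ended near (5.5, 2.8).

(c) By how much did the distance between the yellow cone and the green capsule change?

+2.7

They were about 4.0 units apart before and 6.7 after — 2.7 units further apart.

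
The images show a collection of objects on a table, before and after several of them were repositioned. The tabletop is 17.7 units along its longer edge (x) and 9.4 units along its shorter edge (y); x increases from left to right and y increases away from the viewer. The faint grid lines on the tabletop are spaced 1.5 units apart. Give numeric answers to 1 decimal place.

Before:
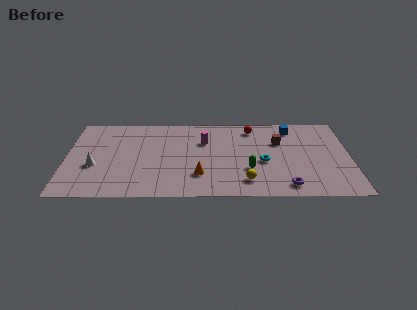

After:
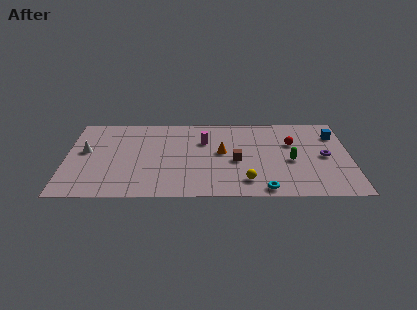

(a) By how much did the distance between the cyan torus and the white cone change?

+1.4

The distance was about 10.5 in the first image and 11.9 in the second, so they moved 1.4 units further apart.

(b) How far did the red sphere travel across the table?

3.1

From (11.6, 7.9) to (14.1, 6.1), the red sphere covered √(2.5² + 1.8²) ≈ 3.1 units.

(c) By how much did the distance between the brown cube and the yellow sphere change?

-2.6

The distance was about 5.0 in the first image and 2.4 in the second, so they moved 2.6 units closer together.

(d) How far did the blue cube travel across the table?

2.8

The blue cube was near (14.1, 7.9) before and (16.8, 7.1) after, so it travelled √(2.7² + 0.8²) ≈ 2.8 units.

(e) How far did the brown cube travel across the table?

3.5

The brown cube was near (13.3, 6.3) before and (10.6, 4.1) after, so it travelled √(2.7² + 2.2²) ≈ 3.5 units.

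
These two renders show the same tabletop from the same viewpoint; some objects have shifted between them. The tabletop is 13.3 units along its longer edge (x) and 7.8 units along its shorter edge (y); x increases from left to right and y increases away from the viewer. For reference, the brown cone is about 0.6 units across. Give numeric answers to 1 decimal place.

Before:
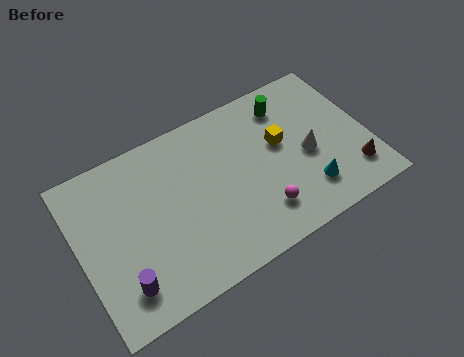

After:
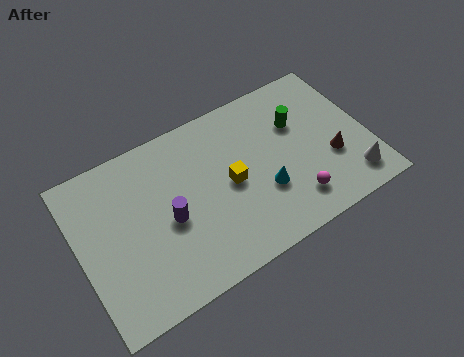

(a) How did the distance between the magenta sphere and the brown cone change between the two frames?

-2.0

They were about 4.3 units apart before and 2.3 after — 2.0 units closer together.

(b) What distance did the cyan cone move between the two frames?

2.1

The cyan cone was near (10.2, 1.8) before and (8.3, 2.7) after, so it travelled √(1.9² + 0.9²) ≈ 2.1 units.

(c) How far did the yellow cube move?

2.6

The yellow cube moved from about (9.4, 4.6) to (6.9, 3.8), a distance of √(2.5² + 0.8²) ≈ 2.6.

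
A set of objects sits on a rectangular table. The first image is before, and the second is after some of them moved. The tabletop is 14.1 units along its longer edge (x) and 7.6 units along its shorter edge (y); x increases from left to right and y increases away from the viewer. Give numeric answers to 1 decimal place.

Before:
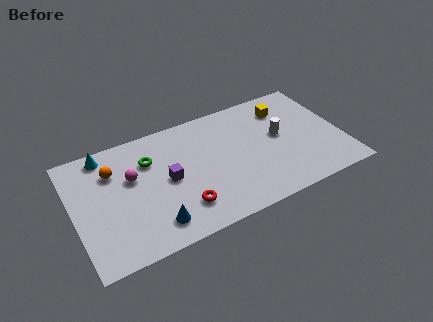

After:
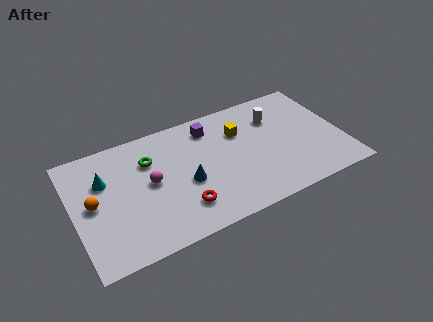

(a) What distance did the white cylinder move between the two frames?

1.3

The white cylinder moved from about (10.9, 4.2) to (10.8, 5.5), a distance of √(0.1² + 1.3²) ≈ 1.3.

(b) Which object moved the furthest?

the purple cube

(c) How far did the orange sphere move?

2.0

The orange sphere moved from about (2.2, 5.5) to (1.0, 3.9), a distance of √(1.2² + 1.6²) ≈ 2.0.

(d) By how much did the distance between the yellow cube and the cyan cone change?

-2.3

The distance was about 9.5 in the first image and 7.2 in the second, so they moved 2.3 units closer together.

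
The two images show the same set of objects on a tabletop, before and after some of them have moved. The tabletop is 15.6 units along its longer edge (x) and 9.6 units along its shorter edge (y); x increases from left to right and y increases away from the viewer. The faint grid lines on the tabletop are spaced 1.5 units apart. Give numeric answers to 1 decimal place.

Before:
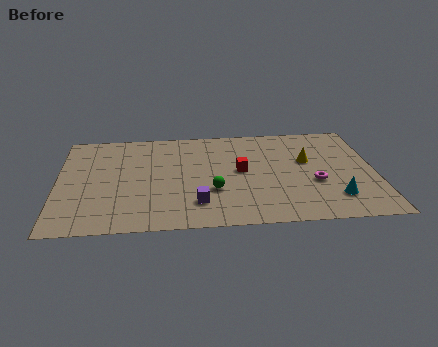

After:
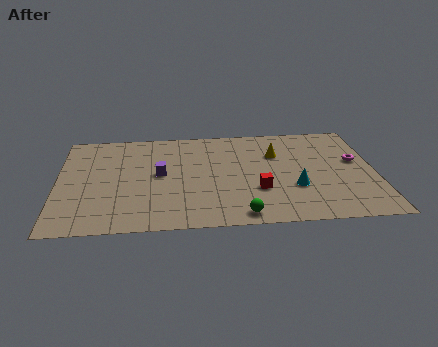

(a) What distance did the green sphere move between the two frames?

2.6

From (7.6, 3.3) to (8.9, 1.0), the green sphere covered √(1.3² + 2.3²) ≈ 2.6 units.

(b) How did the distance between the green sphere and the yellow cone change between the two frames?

+0.6

They were about 5.3 units apart before and 5.9 after — 0.6 units further apart.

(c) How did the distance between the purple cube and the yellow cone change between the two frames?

-0.6

The distance was about 6.6 in the first image and 6.0 in the second, so they moved 0.6 units closer together.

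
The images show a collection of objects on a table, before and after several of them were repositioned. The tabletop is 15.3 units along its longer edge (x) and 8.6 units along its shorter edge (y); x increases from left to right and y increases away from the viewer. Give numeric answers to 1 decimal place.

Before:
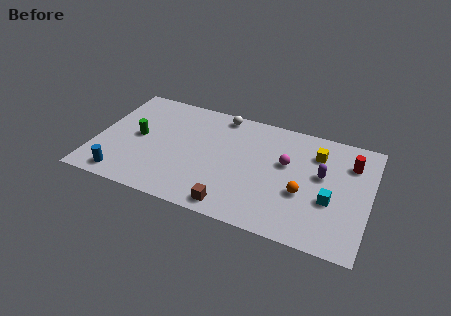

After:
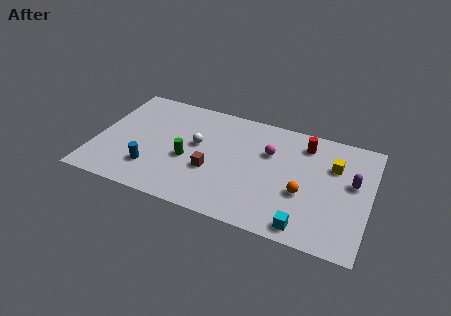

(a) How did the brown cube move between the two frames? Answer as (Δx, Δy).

(-1.4, 2.2)

From the two frames, the brown cube sits at roughly (8.0, 1.0) before and (6.6, 3.2) after.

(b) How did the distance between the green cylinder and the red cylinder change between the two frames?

-4.8

Before: roughly 12.0 units apart; after: 7.2. That's 4.8 units closer together.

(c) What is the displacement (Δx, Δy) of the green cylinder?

(2.9, -0.8)

From the two frames, the green cylinder sits at roughly (2.3, 4.4) before and (5.2, 3.6) after.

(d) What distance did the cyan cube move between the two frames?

2.6

From (13.2, 3.3) to (12.0, 1.0), the cyan cube covered √(1.2² + 2.3²) ≈ 2.6 units.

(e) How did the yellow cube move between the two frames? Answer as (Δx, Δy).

(1.0, -0.6)

The yellow cube started near (12.2, 6.5) and ended near (13.2, 5.9).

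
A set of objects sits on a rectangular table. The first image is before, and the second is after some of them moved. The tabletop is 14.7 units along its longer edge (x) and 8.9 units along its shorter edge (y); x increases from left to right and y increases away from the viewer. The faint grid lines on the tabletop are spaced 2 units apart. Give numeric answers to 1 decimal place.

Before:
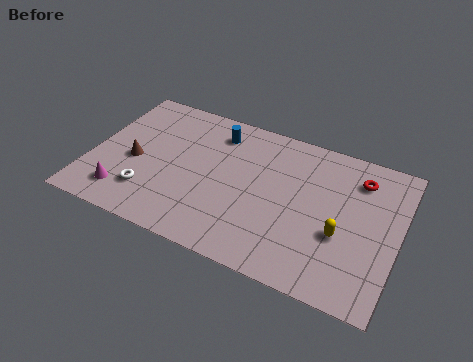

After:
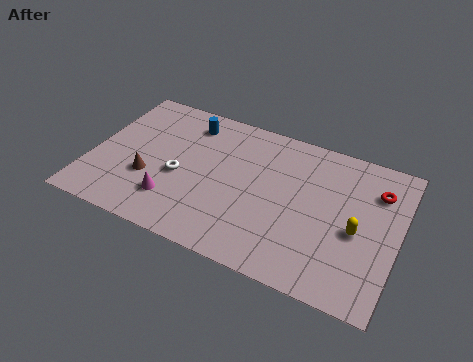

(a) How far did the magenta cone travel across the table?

2.4

The magenta cone was near (1.9, 1.7) before and (4.2, 2.2) after, so it travelled √(2.3² + 0.5²) ≈ 2.4 units.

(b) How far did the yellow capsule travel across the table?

0.9

The yellow capsule moved from about (12.1, 3.4) to (12.8, 3.9), a distance of √(0.7² + 0.5²) ≈ 0.9.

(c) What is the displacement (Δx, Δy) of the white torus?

(1.3, 1.6)

From the two frames, the white torus sits at roughly (3.0, 2.2) before and (4.3, 3.8) after.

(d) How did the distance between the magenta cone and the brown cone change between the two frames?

-0.6

The distance was about 2.2 in the first image and 1.6 in the second, so they moved 0.6 units closer together.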